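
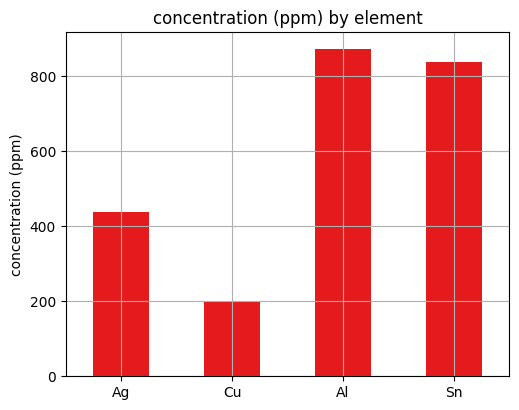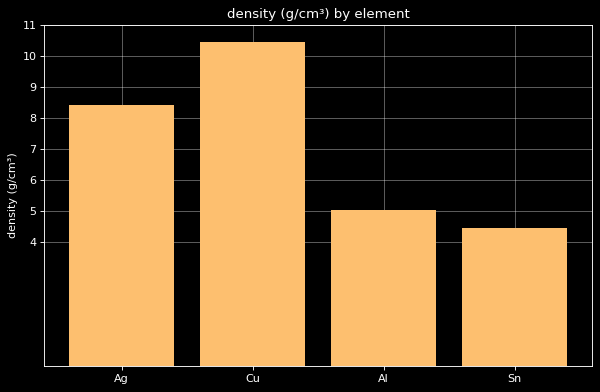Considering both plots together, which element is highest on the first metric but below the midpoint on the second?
Al

Chart 2 median density (g/cm³) ≈ 7; below-median elements: Al, Sn. Among those, Al has the highest concentration (ppm) (≈ 900).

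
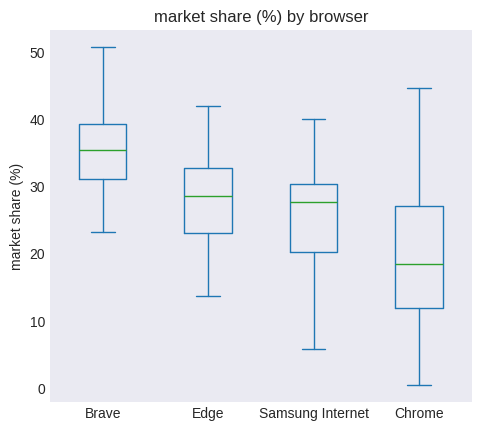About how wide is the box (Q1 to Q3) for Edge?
Q3 ≈ 32, Q1 ≈ 24; IQR ≈ 8.

≈ 8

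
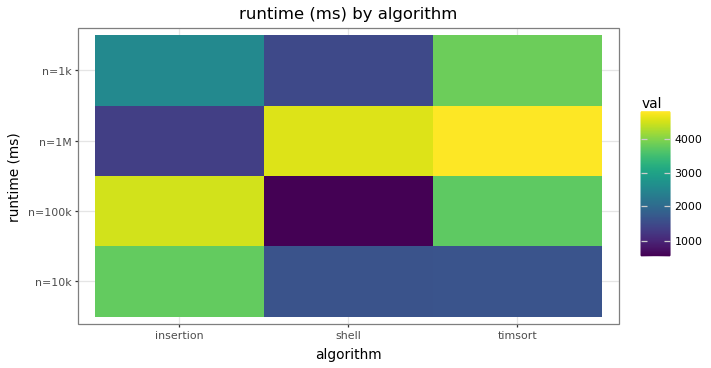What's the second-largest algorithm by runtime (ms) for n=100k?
timsort

Top 3 for n=100k: insertion ≈ 4500, timsort ≈ 3500, shell ≈ 500.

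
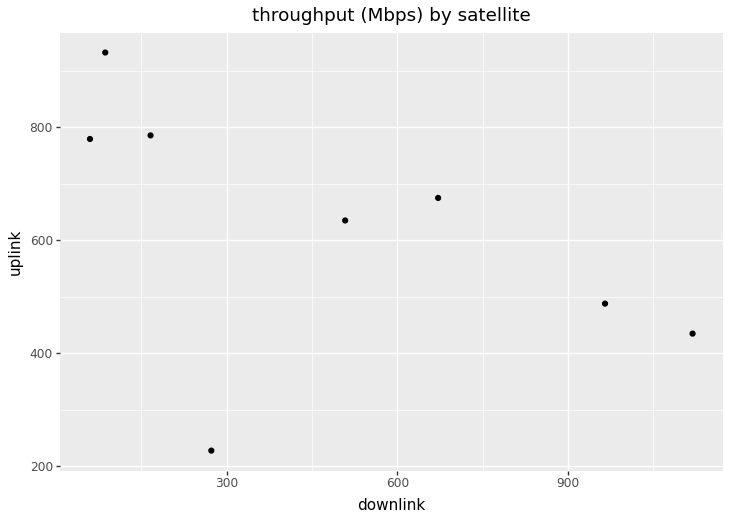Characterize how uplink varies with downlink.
Points are negatively correlated; moderate (|r| ≈ 0.5).

negative, moderate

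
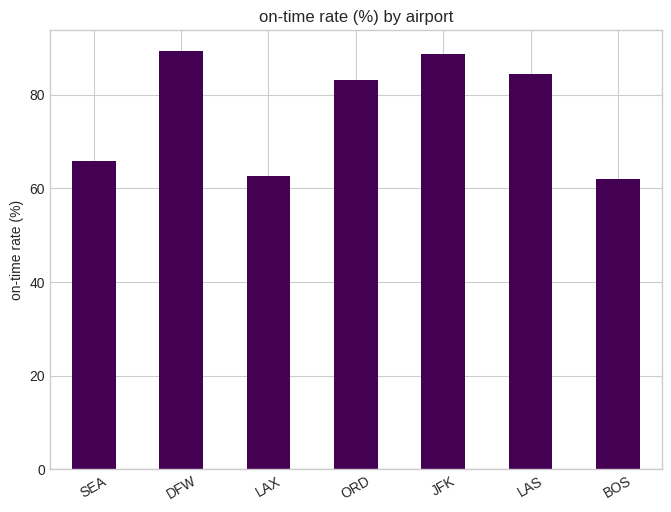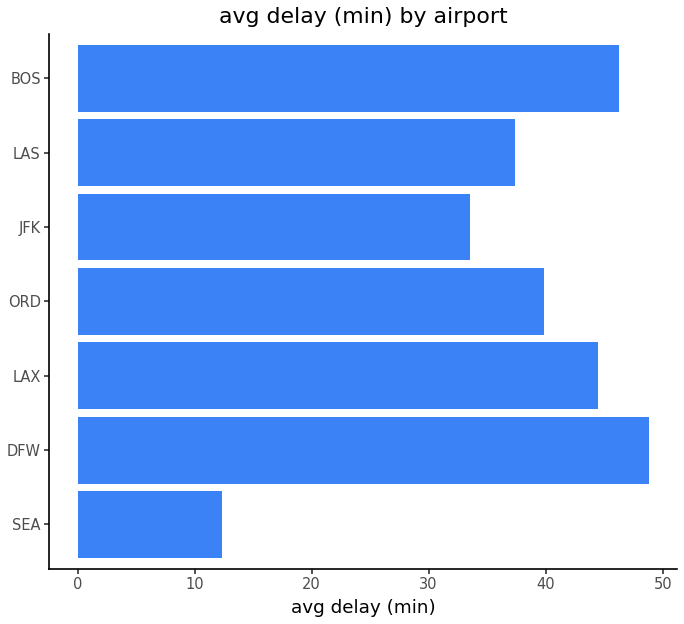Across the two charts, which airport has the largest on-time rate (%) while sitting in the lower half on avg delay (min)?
Chart 2 median avg delay (min) ≈ 40; below-median airports: SEA, JFK, LAS. Among those, JFK has the highest on-time rate (%) (≈ 90).

JFK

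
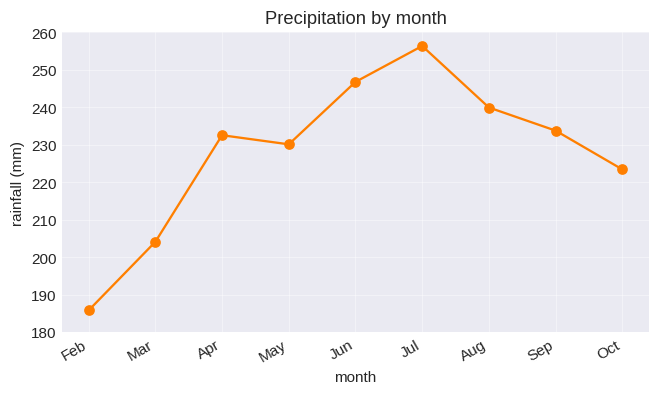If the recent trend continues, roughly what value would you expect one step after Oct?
≈ 210

Last three: 240, 230, 220 → slope ≈ -10/step → next ≈ 210.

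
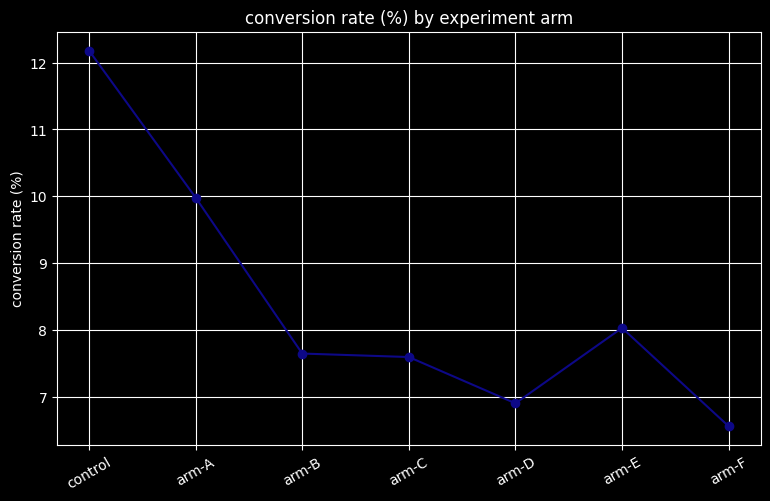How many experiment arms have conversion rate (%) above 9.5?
2

Above 9.5: control, arm-A.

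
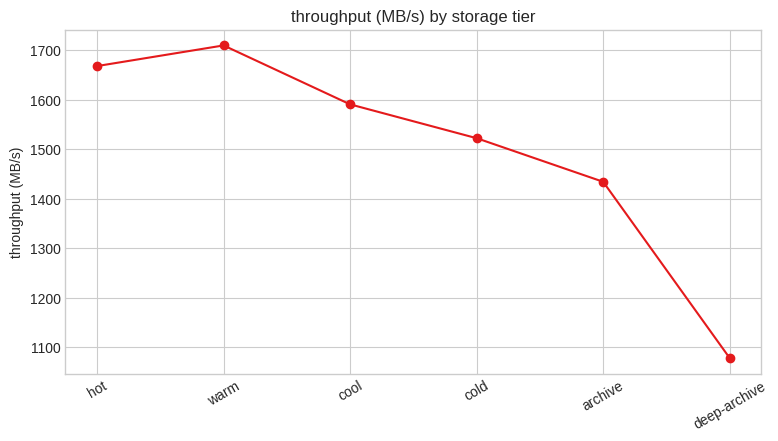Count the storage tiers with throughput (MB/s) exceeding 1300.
5

Above 1300: hot, warm, cool, cold, archive.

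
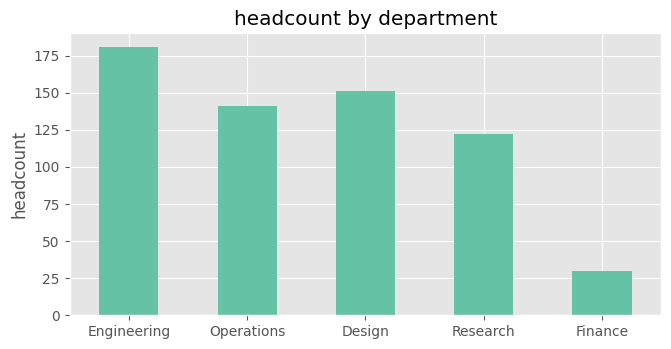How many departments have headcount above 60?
Above 60: Engineering, Operations, Design, Research.

4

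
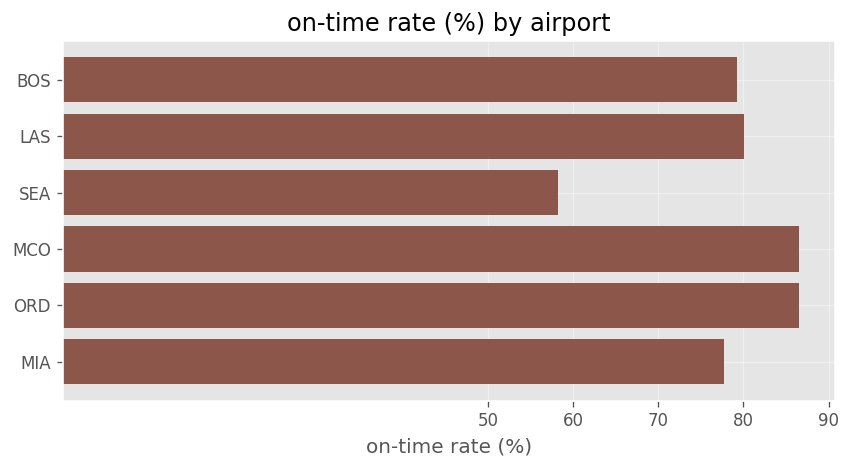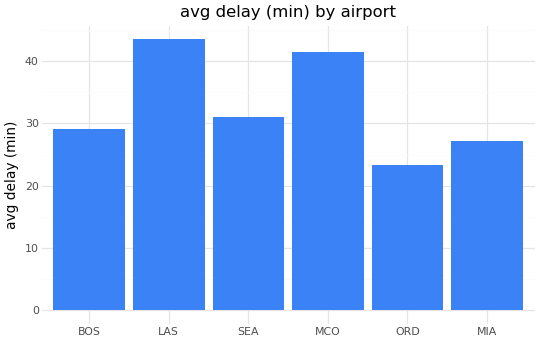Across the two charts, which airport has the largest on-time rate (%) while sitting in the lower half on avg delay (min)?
Chart 2 median avg delay (min) ≈ 30; below-median airports: BOS, ORD, MIA. Among those, ORD has the highest on-time rate (%) (≈ 90).

ORD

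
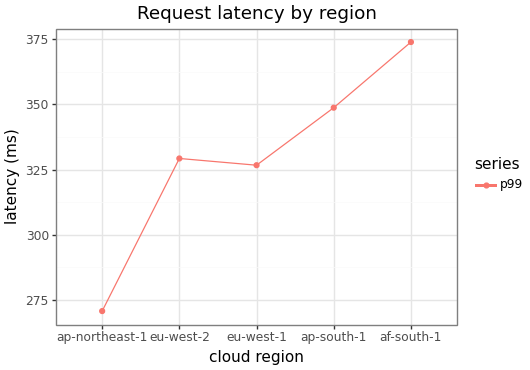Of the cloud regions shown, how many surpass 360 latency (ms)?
Above 360: af-south-1.

1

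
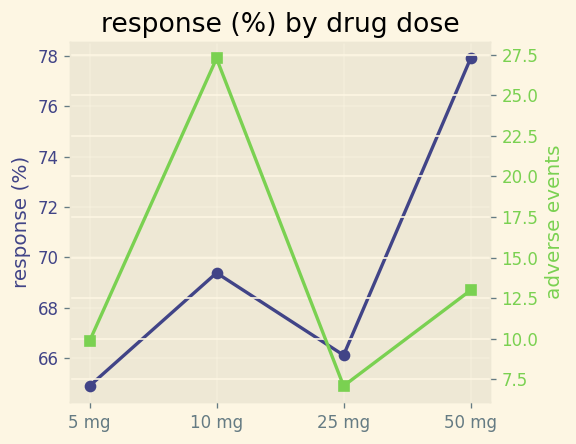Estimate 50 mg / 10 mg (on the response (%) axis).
≈ 1.11×

50 mg ≈ 78, 10 mg ≈ 70; 78/70 ≈ 1.11.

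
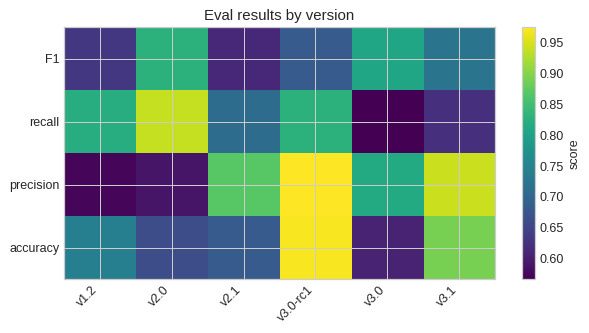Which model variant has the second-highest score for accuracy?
Top 3 for accuracy: v3.0-rc1 ≈ 0.95, v3.1 ≈ 0.90, v1.2 ≈ 0.75.

v3.1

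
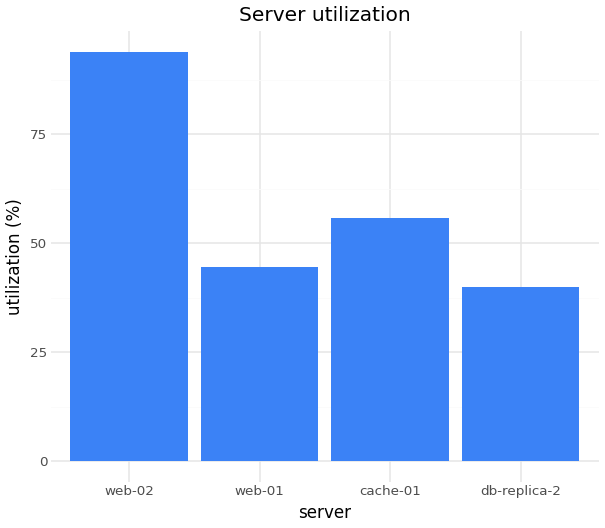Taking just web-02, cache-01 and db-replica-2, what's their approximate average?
(90 + 60 + 40) / 3 ≈ 63.

≈ 63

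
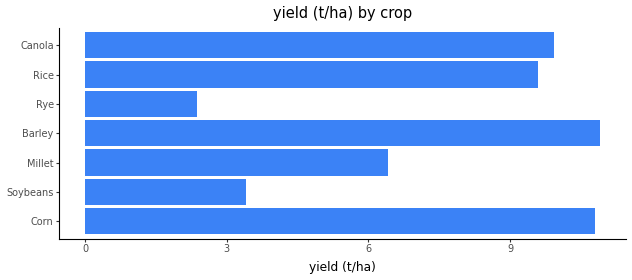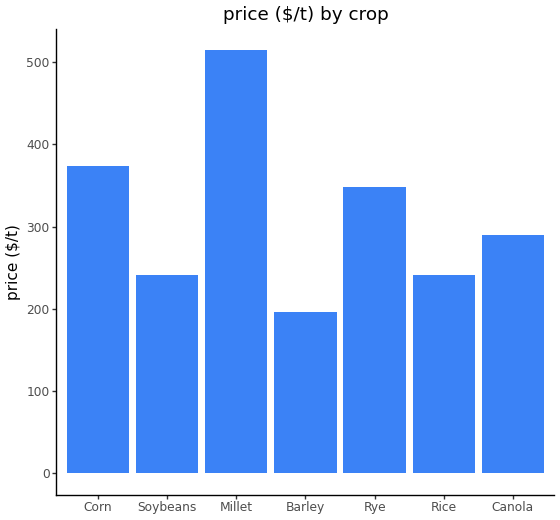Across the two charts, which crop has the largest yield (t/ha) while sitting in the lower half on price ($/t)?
Chart 2 median price ($/t) ≈ 300; below-median crops: Soybeans, Barley, Rice. Among those, Barley has the highest yield (t/ha) (≈ 11).

Barley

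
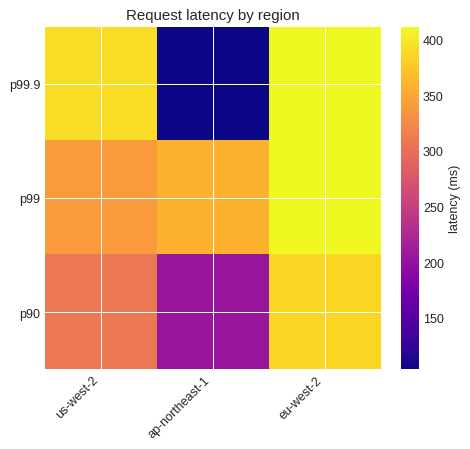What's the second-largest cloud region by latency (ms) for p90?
us-west-2

Top 3 for p90: eu-west-2 ≈ 400, us-west-2 ≈ 300, ap-northeast-1 ≈ 200.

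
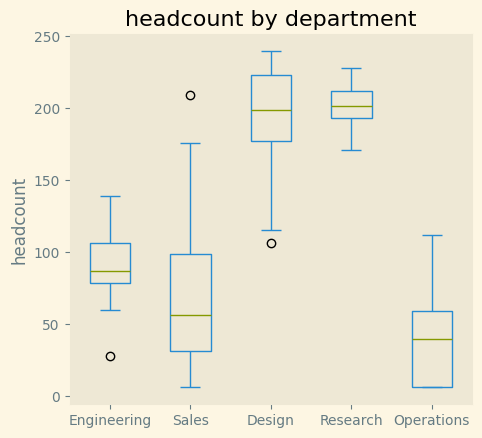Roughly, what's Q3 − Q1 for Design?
Q3 ≈ 220, Q1 ≈ 180; IQR ≈ 40.

≈ 40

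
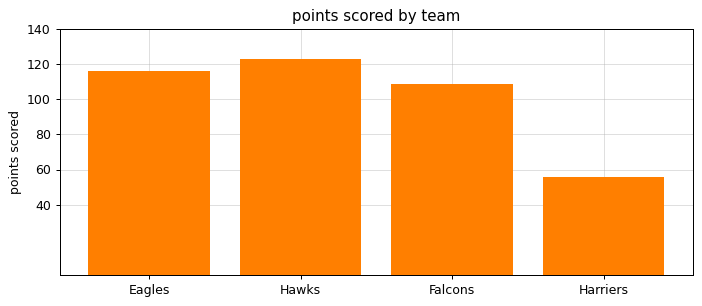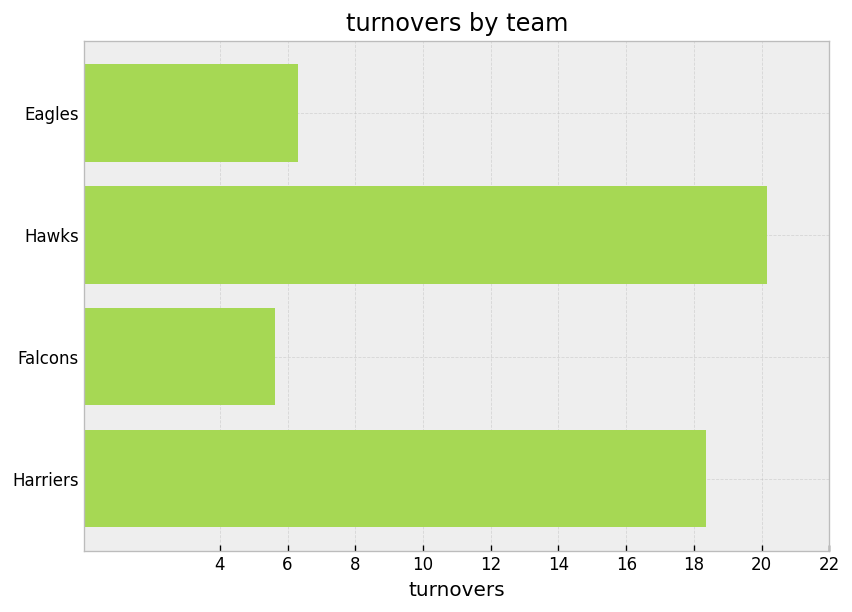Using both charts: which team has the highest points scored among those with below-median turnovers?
Chart 2 median turnovers ≈ 12; below-median teams: Eagles, Falcons. Among those, Eagles has the highest points scored (≈ 120).

Eagles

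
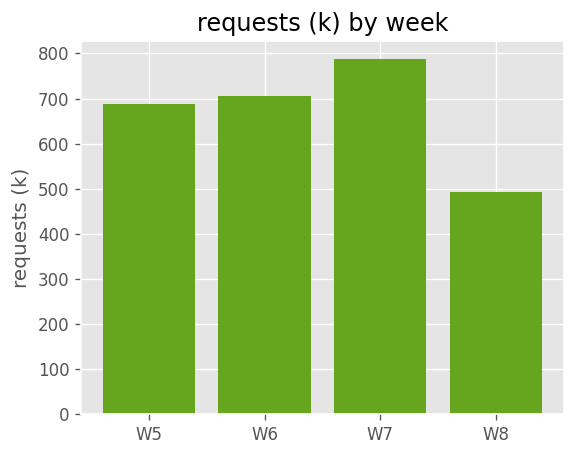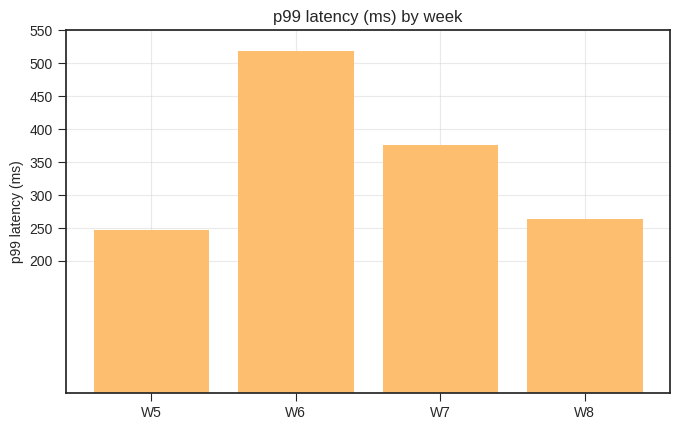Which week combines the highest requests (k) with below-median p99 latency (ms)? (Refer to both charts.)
Chart 2 median p99 latency (ms) ≈ 300; below-median weeks: W5, W8. Among those, W5 has the highest requests (k) (≈ 700).

W5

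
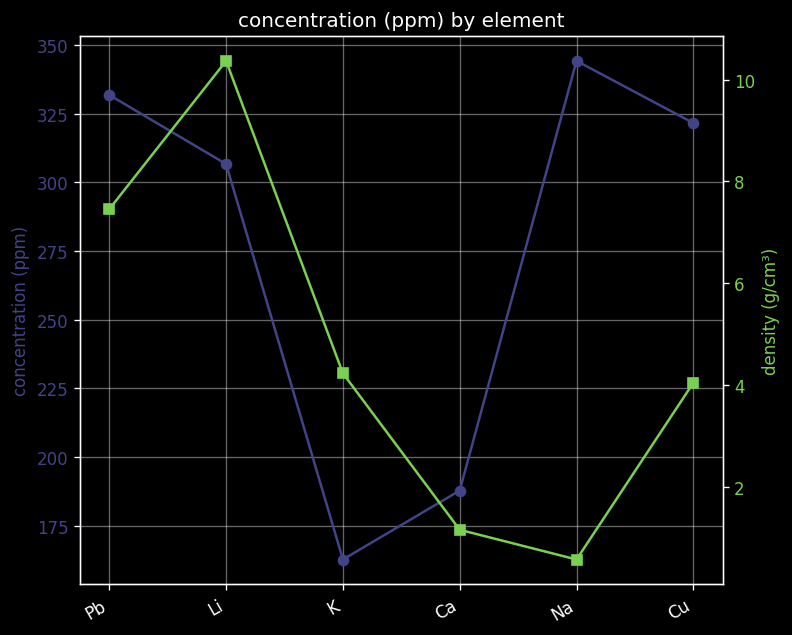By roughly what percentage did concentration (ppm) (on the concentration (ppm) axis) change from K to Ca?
≈ +12.5%

K ≈ 160, Ca ≈ 180; (180 − 160) / 160 ≈ +12.5%.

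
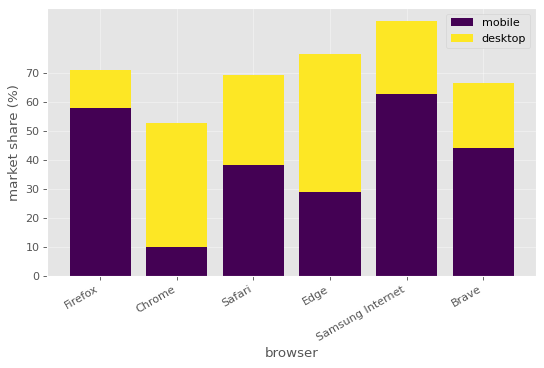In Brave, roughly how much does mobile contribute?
≈ 40

mobile top ≈ 40, bottom ≈ 0; segment ≈ 40.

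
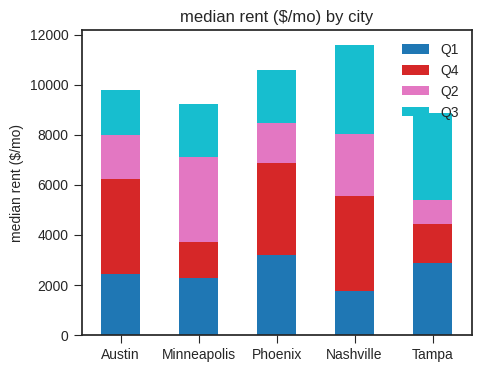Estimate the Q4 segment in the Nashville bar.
≈ 4000

Q4 top ≈ 6000, bottom ≈ 2000; segment ≈ 4000.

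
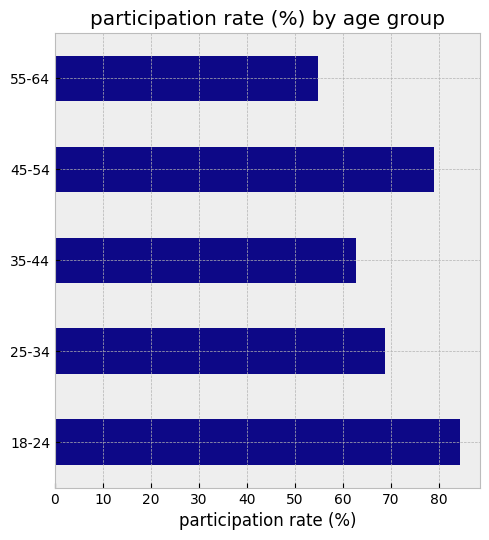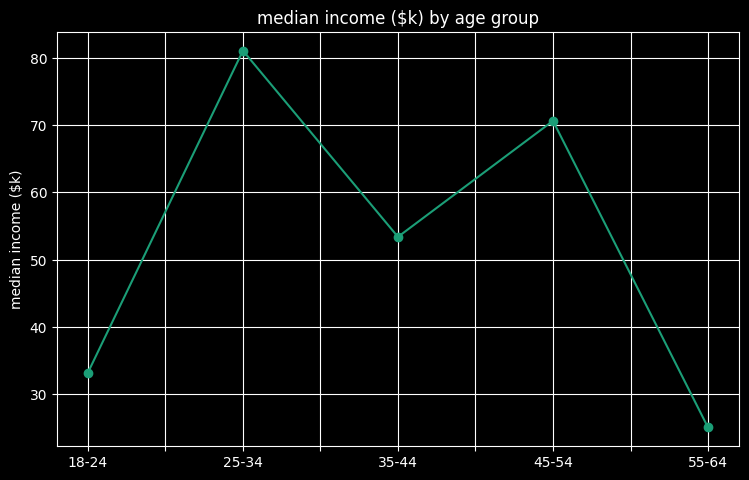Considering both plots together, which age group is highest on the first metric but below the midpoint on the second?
18-24

Chart 2 median median income ($k) ≈ 50; below-median age groups: 18-24, 55-64. Among those, 18-24 has the highest participation rate (%) (≈ 80).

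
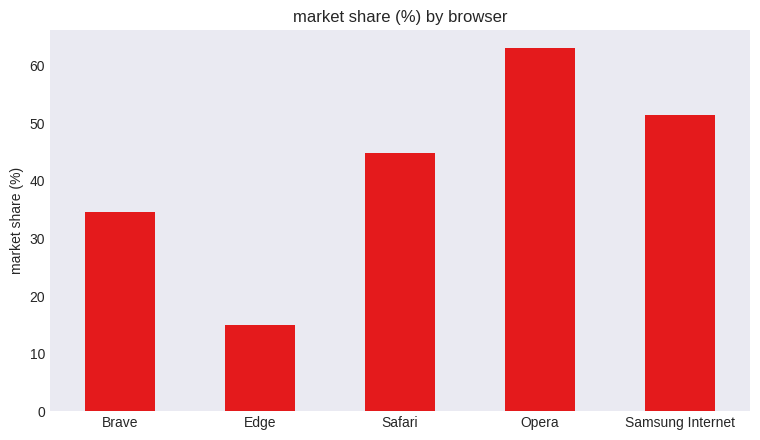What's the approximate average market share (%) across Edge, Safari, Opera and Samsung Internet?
≈ 40

(10 + 40 + 60 + 50) / 4 ≈ 40.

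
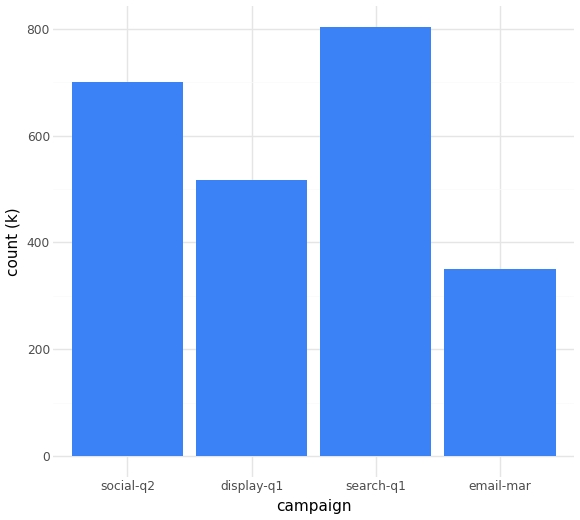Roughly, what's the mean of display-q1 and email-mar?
≈ 400

(500 + 300) / 2 ≈ 400.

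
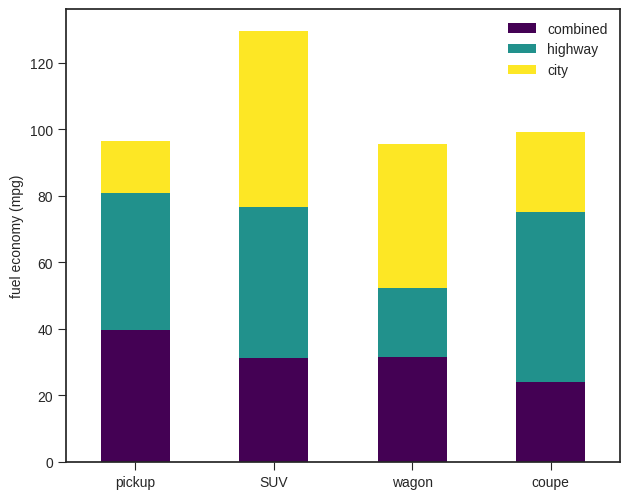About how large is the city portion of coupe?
≈ 20

city top ≈ 100, bottom ≈ 80; segment ≈ 20.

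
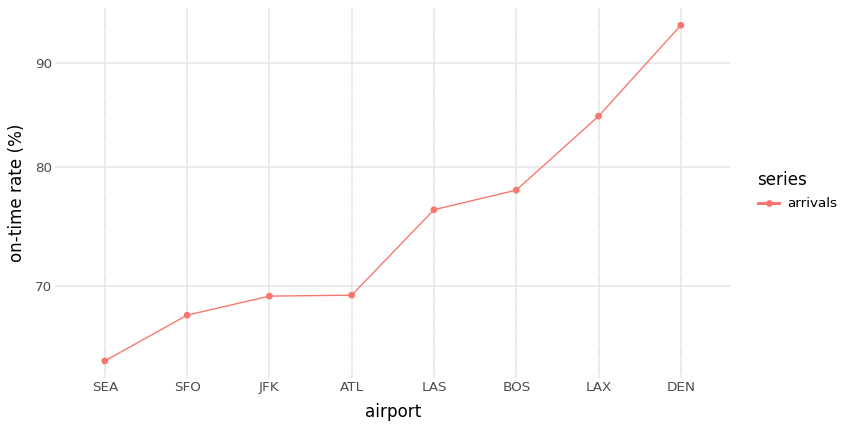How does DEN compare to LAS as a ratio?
≈ 1.27×

DEN ≈ 95, LAS ≈ 75; 95/75 ≈ 1.27.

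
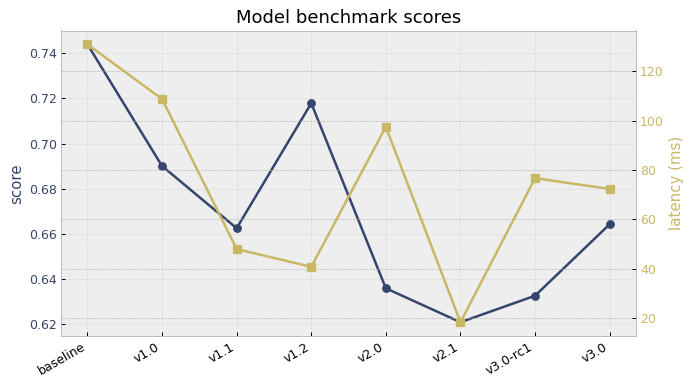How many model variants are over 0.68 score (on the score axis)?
Above 0.68: baseline, v1.0, v1.2.

3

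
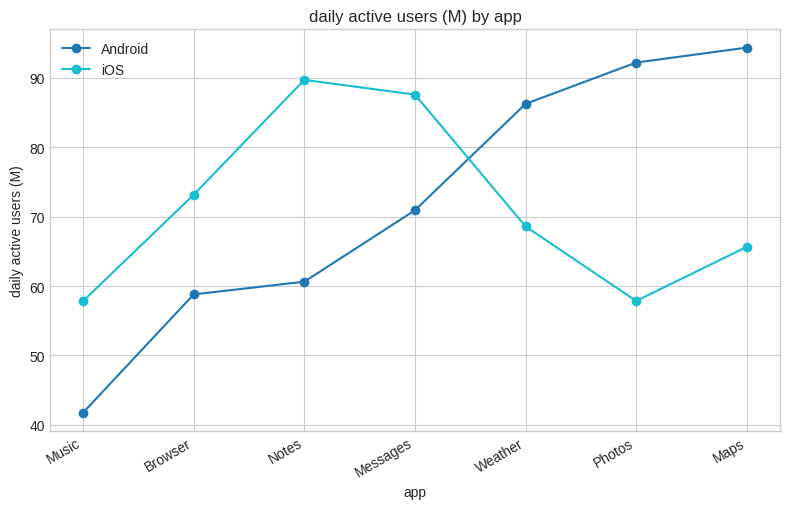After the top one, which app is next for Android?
Top 3 for Android: Maps ≈ 95, Photos ≈ 90, Weather ≈ 85.

Photos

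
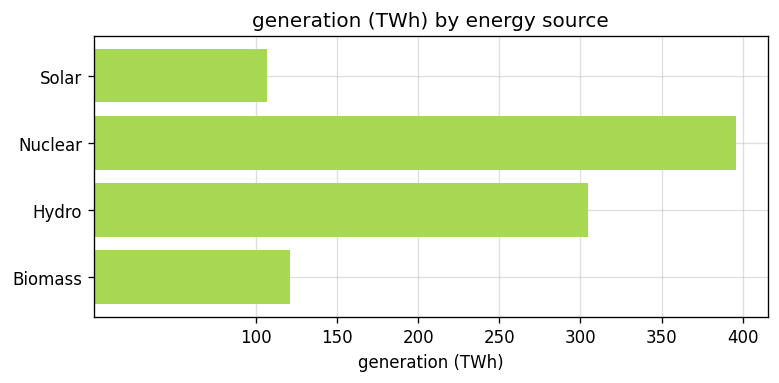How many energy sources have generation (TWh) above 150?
Above 150: Nuclear, Hydro.

2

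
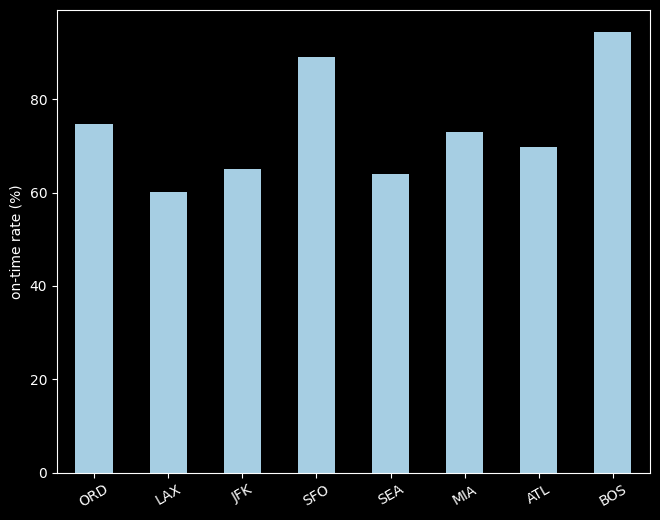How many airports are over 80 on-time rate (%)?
2

Above 80: SFO, BOS.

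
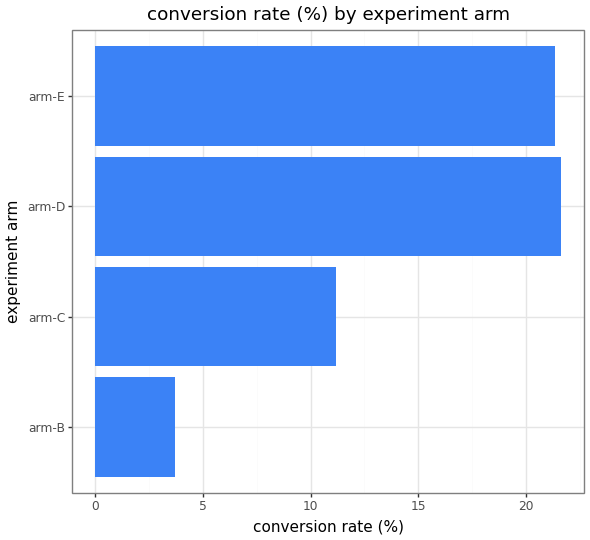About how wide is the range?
≈ 18

Max arm-D ≈ 22, min arm-B ≈ 4; range ≈ 18.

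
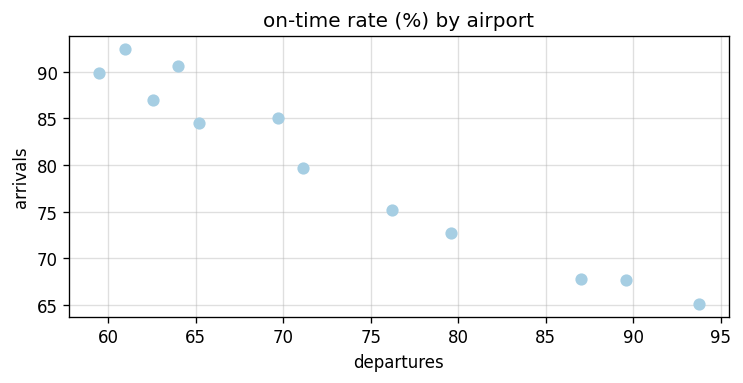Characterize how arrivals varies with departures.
negative, strong

Points are negatively correlated; strong (|r| ≈ 1.0).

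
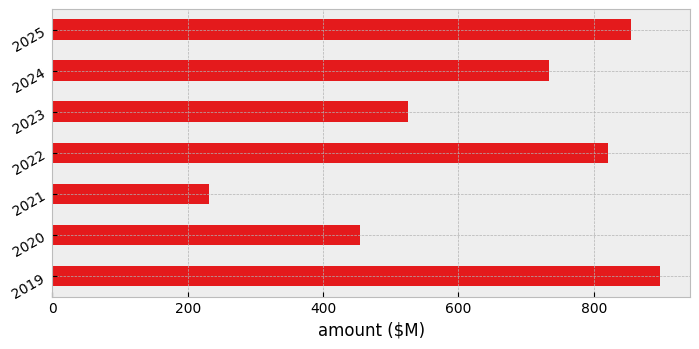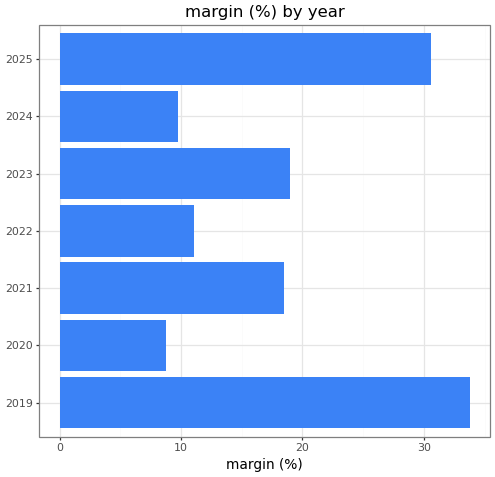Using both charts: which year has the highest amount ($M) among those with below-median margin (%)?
2022

Chart 2 median margin (%) ≈ 20; below-median years: 2020, 2022, 2024. Among those, 2022 has the highest amount ($M) (≈ 800).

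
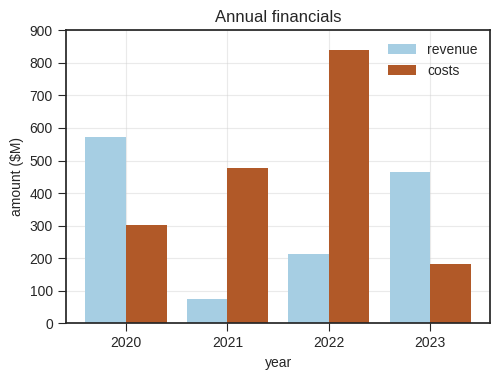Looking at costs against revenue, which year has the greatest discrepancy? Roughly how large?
2022, ≈ 600 $M

2022: costs ≈ 800, revenue ≈ 200 → gap ≈ 600. Next-largest (2021) is only ≈ 400.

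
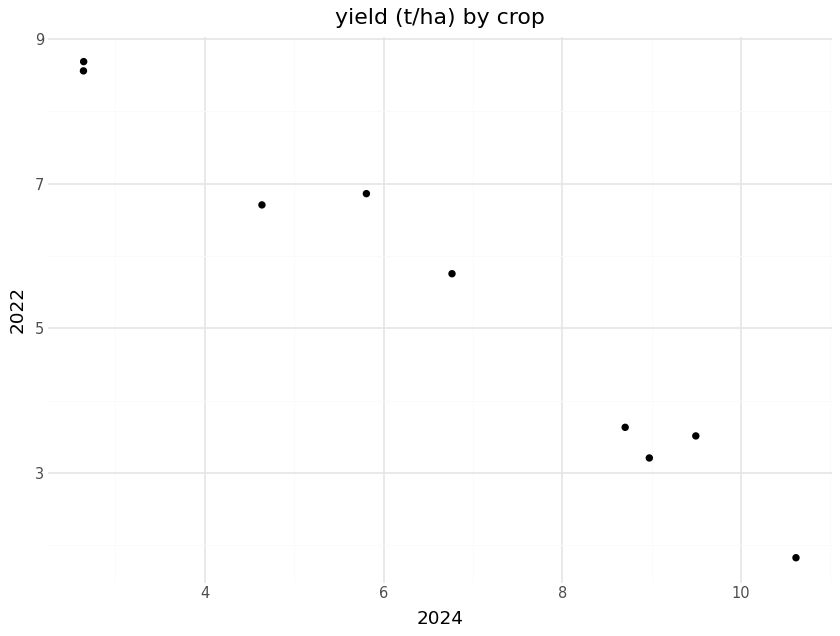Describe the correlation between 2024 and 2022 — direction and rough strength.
negative, strong

Points are negatively correlated; strong (|r| ≈ 1.0).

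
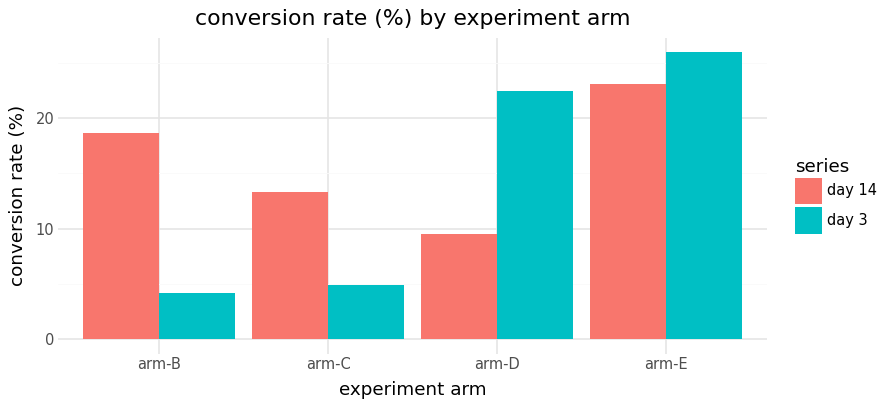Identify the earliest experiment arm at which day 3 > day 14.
arm-C: day 3 ≈ 5 vs day 14 ≈ 15 (not yet); arm-D: day 3 ≈ 20 vs day 14 ≈ 10 (first crossover).

arm-D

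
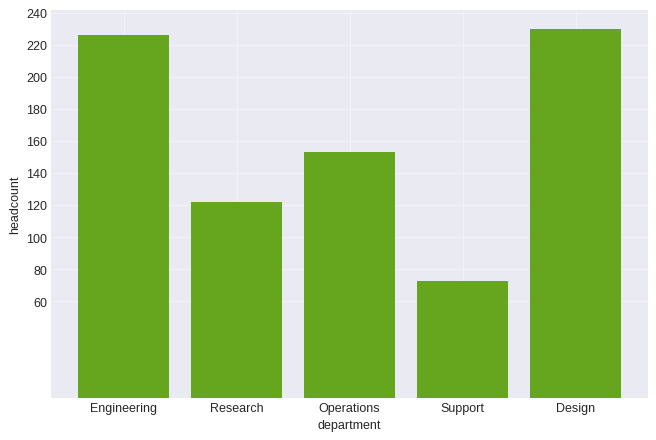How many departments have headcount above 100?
4

Above 100: Engineering, Research, Operations, Design.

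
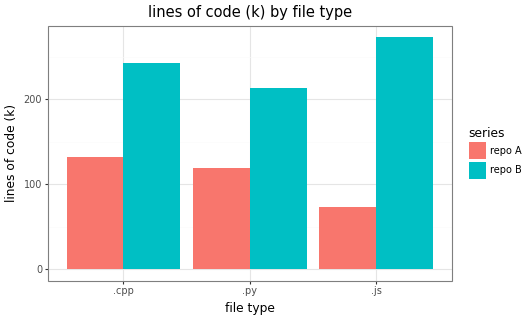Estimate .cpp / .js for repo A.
≈ 1.67×

.cpp ≈ 125, .js ≈ 75; 125/75 ≈ 1.67.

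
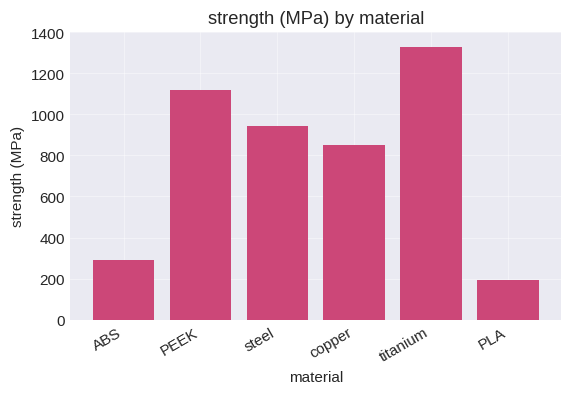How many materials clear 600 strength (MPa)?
Above 600: PEEK, steel, copper, titanium.

4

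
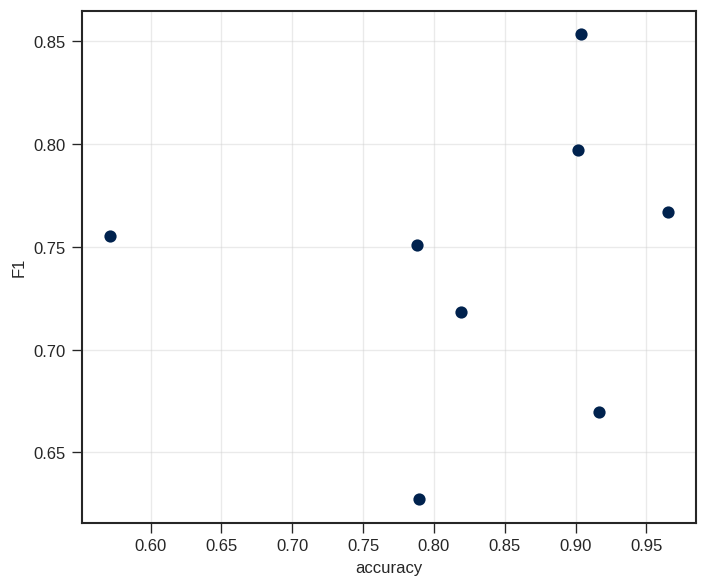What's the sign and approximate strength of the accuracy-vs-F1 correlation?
no clear correlation

Points are roughly uncorrelated; weak (|r| ≈ 0.2).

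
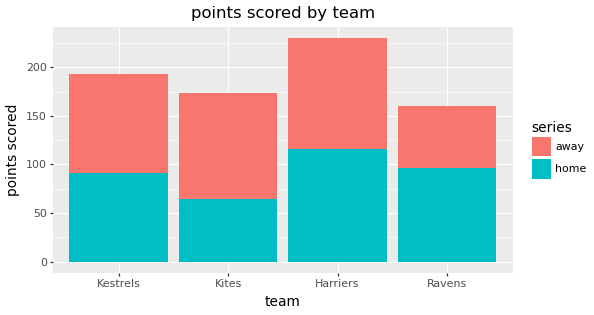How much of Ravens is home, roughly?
home top ≈ 100, bottom ≈ 0; segment ≈ 100.

≈ 100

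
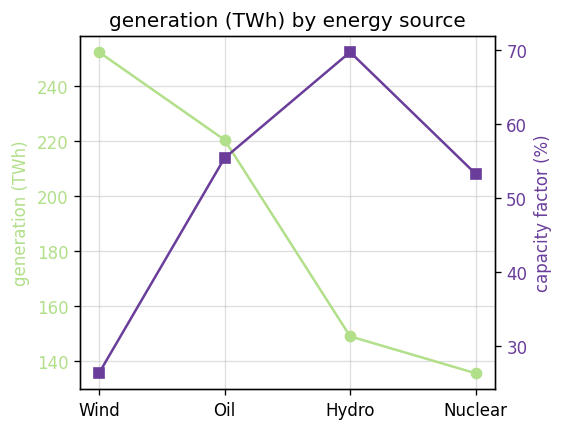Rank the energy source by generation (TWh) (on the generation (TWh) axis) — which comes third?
Hydro

Top 4 (on the generation (TWh) axis): Wind ≈ 250, Oil ≈ 220, Hydro ≈ 150, Nuclear ≈ 140.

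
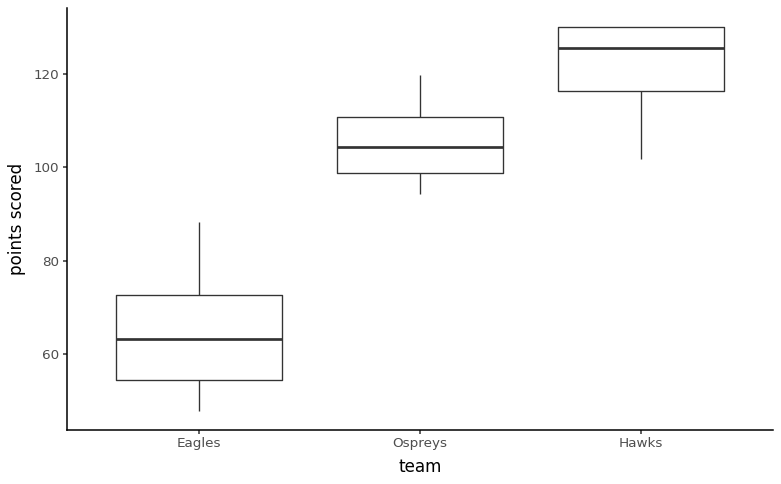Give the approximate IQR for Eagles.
Q3 ≈ 75, Q1 ≈ 55; IQR ≈ 20.

≈ 20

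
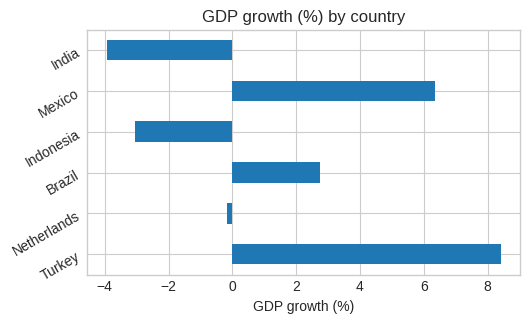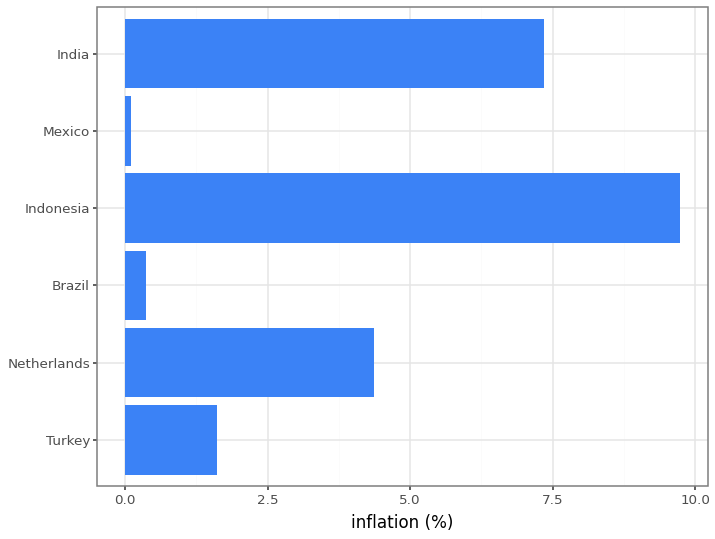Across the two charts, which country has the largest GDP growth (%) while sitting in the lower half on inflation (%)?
Chart 2 median inflation (%) ≈ 3; below-median countries: Turkey, Brazil, Mexico. Among those, Turkey has the highest GDP growth (%) (≈ 8).

Turkey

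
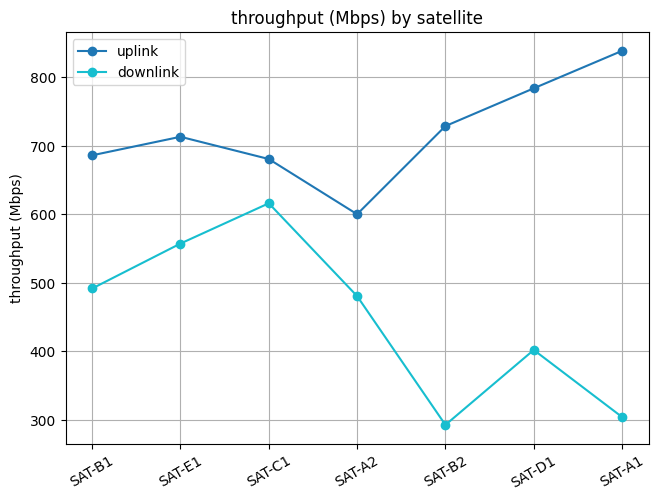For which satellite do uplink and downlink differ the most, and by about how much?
SAT-A1, ≈ 550 Mbps

SAT-A1: uplink ≈ 850, downlink ≈ 300 → gap ≈ 550. Next-largest (SAT-B2) is only ≈ 450.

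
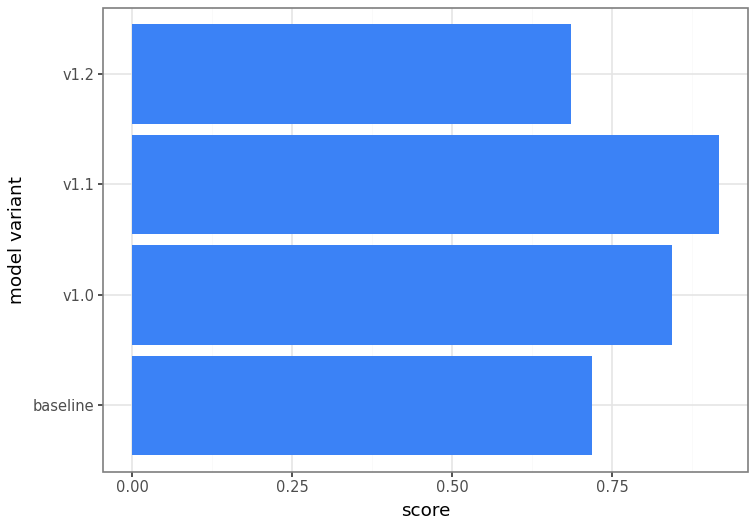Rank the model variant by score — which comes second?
v1.0

Top 3: v1.1 ≈ 0.9, v1.0 ≈ 0.8, baseline ≈ 0.7.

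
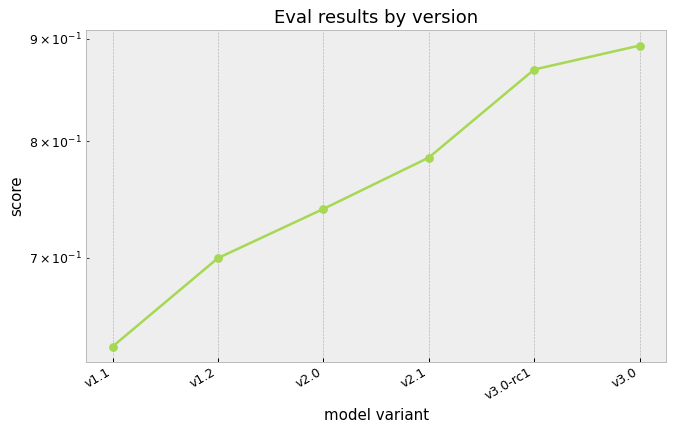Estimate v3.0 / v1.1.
v3.0 ≈ 0.90, v1.1 ≈ 0.65; 0.90/0.65 ≈ 1.38.

≈ 1.38×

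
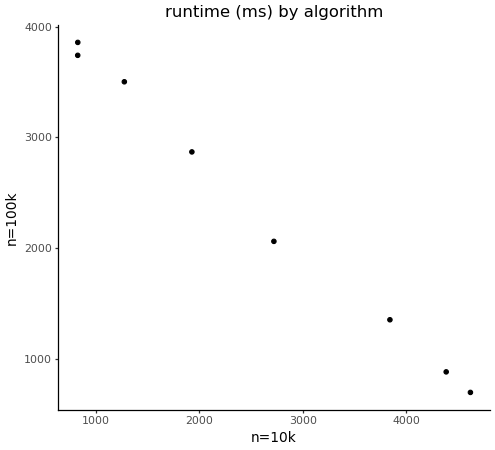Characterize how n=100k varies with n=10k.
Points are negatively correlated; strong (|r| ≈ 1.0).

negative, strong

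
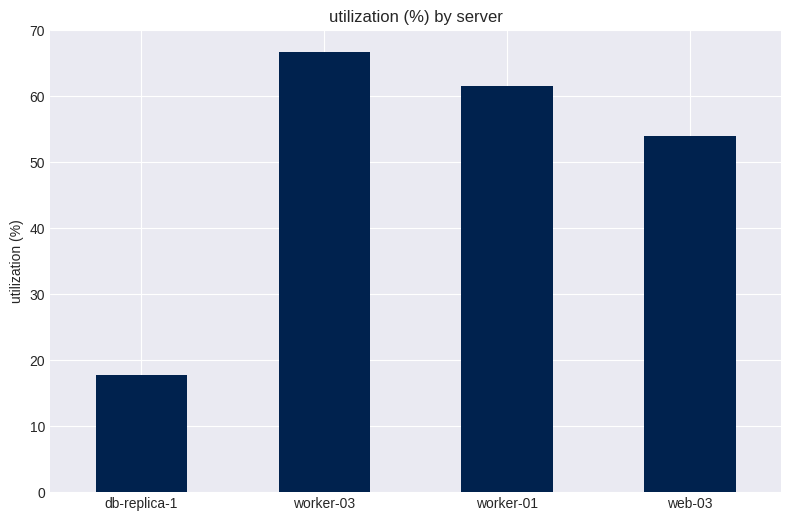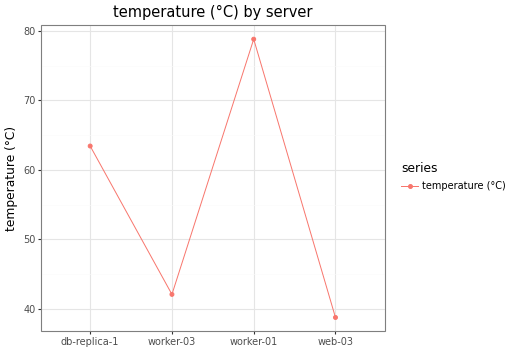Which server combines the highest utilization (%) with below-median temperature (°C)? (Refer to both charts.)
Chart 2 median temperature (°C) ≈ 50; below-median servers: worker-03, web-03. Among those, worker-03 has the highest utilization (%) (≈ 70).

worker-03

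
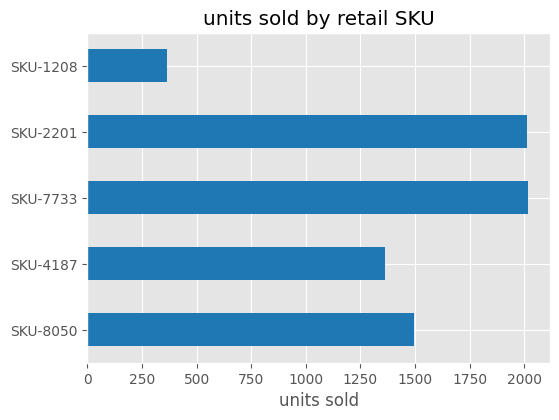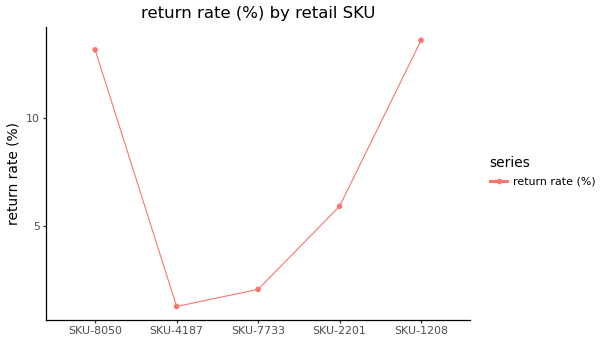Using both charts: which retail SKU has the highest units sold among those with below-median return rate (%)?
SKU-7733

Chart 2 median return rate (%) ≈ 6; below-median retail SKUs: SKU-4187, SKU-7733. Among those, SKU-7733 has the highest units sold (≈ 2000).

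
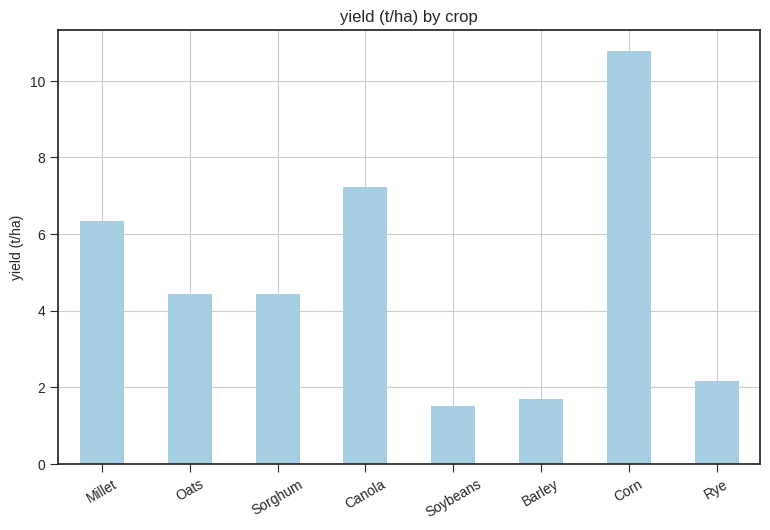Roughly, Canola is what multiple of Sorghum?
≈ 1.75×

Canola ≈ 7, Sorghum ≈ 4; 7/4 ≈ 1.75.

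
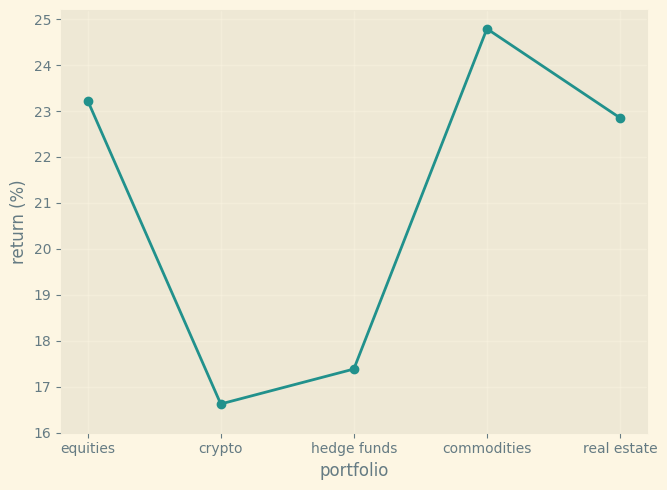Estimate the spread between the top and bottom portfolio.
≈ 8

Max commodities ≈ 25, min crypto ≈ 17; range ≈ 8.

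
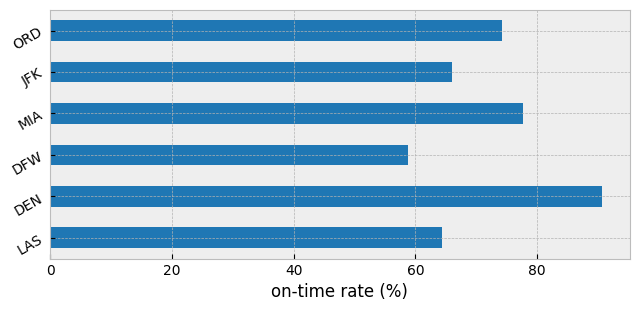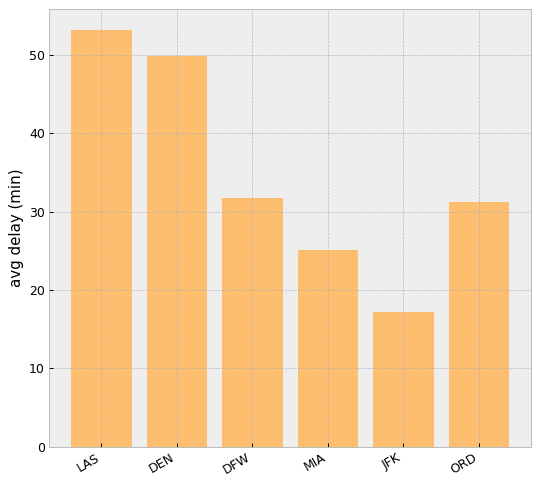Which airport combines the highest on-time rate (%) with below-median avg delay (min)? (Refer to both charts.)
Chart 2 median avg delay (min) ≈ 30; below-median airports: MIA, JFK, ORD. Among those, MIA has the highest on-time rate (%) (≈ 80).

MIA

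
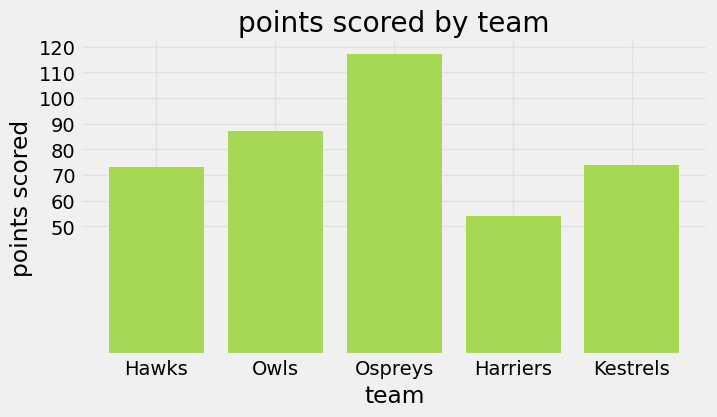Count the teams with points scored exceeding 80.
2

Above 80: Owls, Ospreys.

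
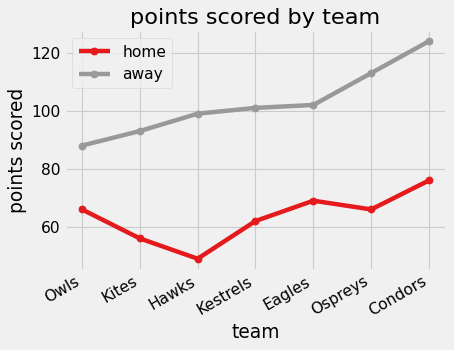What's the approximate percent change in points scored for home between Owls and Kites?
Owls ≈ 70, Kites ≈ 60; (60 − 70) / 70 ≈ -14.3%.

≈ -14.3%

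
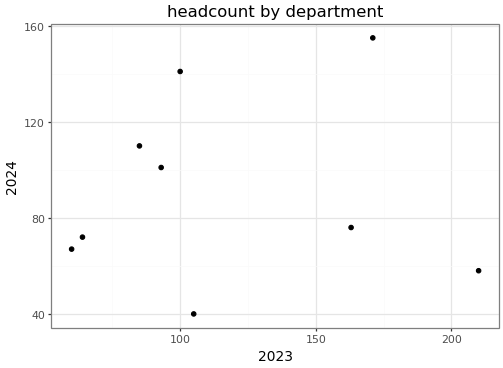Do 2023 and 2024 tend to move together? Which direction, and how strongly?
Points are roughly uncorrelated; weak (|r| ≈ 0.1).

no clear correlation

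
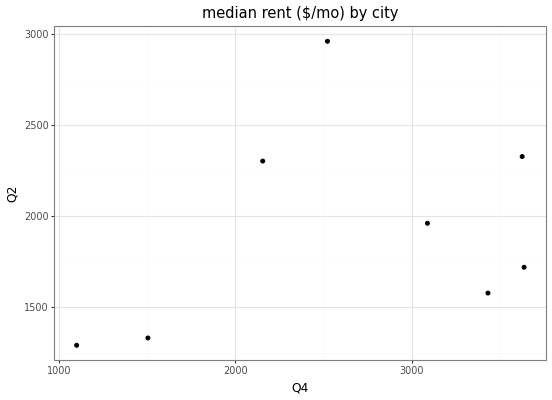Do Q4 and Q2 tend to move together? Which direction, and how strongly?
Points are positively correlated; weak (|r| ≈ 0.3).

positive, weak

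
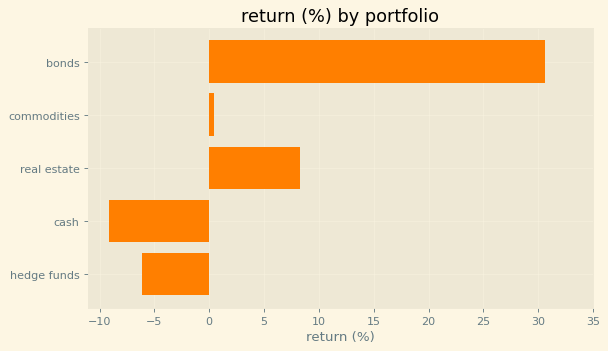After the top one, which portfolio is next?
real estate

Top 3: bonds ≈ 30, real estate ≈ 10, commodities ≈ 0.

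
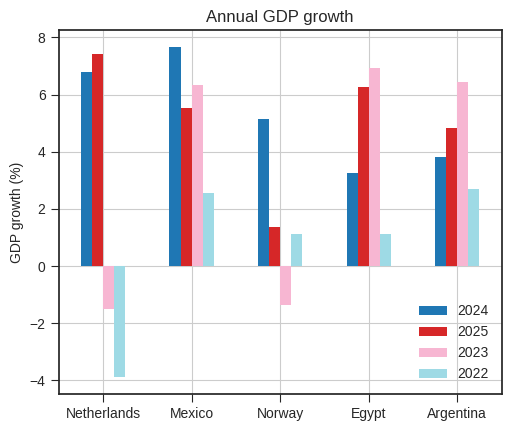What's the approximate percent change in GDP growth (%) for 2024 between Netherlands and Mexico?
≈ +14.3%

Netherlands ≈ 7, Mexico ≈ 8; (8 − 7) / 7 ≈ +14.3%.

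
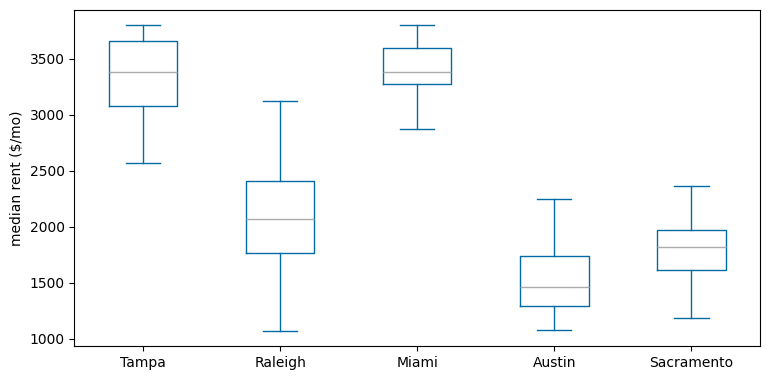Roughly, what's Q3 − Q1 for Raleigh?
Q3 ≈ 2400, Q1 ≈ 1800; IQR ≈ 600.

≈ 600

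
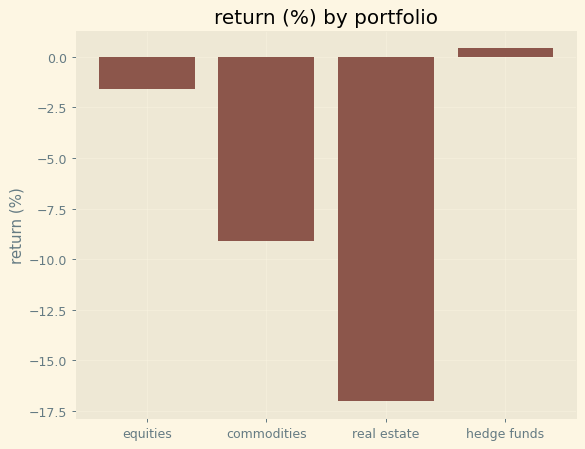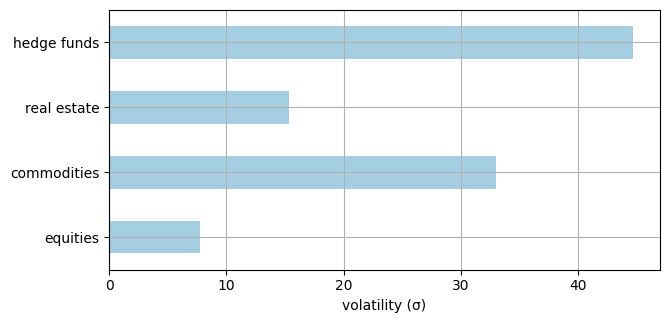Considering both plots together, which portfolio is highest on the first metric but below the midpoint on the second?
equities

Chart 2 median volatility (σ) ≈ 25; below-median portfolios: equities, real estate. Among those, equities has the highest return (%) (≈ -1.6).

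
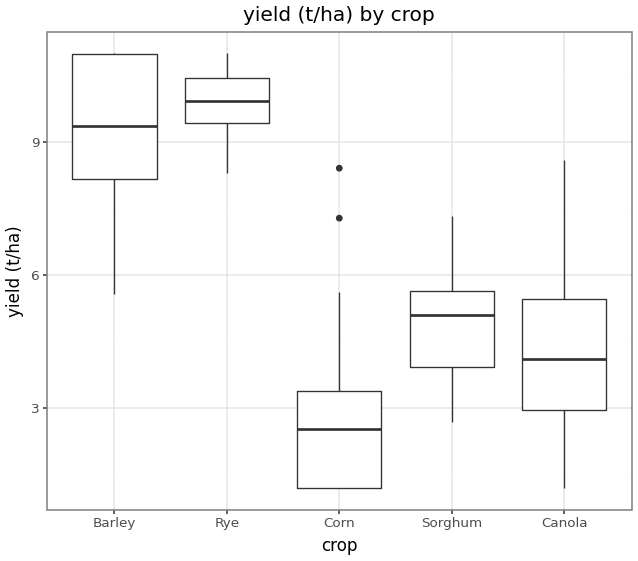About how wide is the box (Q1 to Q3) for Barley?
Q3 ≈ 11, Q1 ≈ 8; IQR ≈ 3.

≈ 3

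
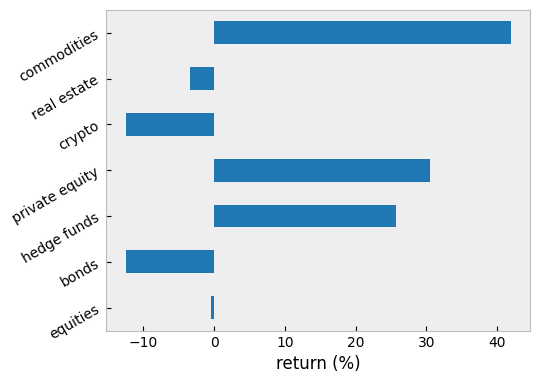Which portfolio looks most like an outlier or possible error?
commodities

commodities ≈ 40; the rest sit between ≈ -10 and ≈ 30.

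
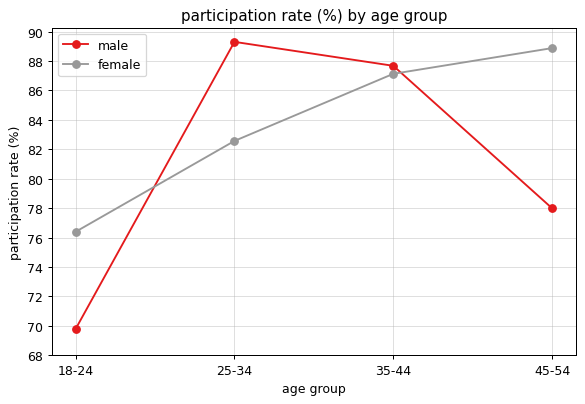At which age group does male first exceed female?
18-24: male ≈ 70 vs female ≈ 76 (not yet); 25-34: male ≈ 90 vs female ≈ 82 (first crossover).

25-34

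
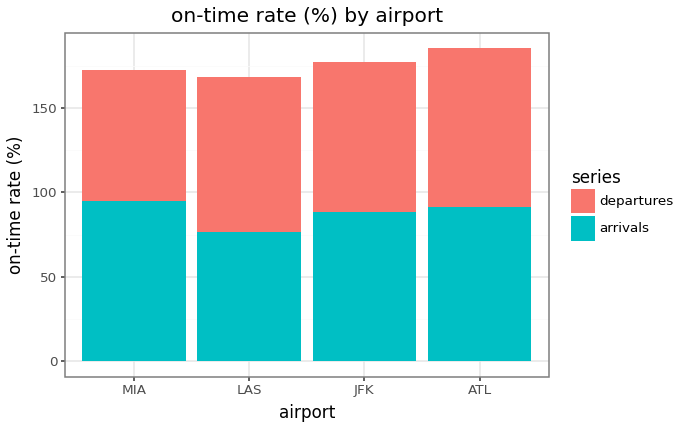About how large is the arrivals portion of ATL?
arrivals top ≈ 100, bottom ≈ 0; segment ≈ 100.

≈ 100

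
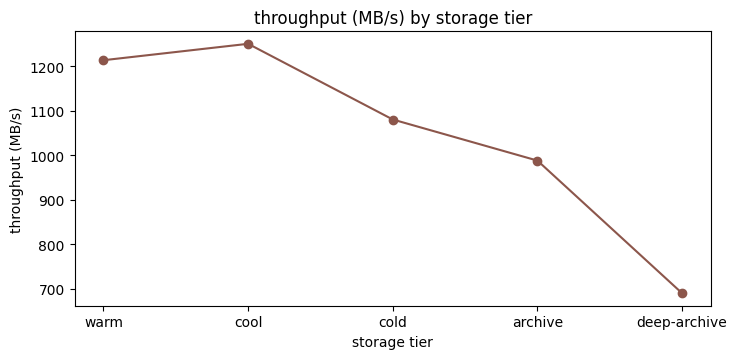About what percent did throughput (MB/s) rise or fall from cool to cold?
cool ≈ 1250, cold ≈ 1100; (1100 − 1250) / 1250 ≈ -12%.

≈ -12%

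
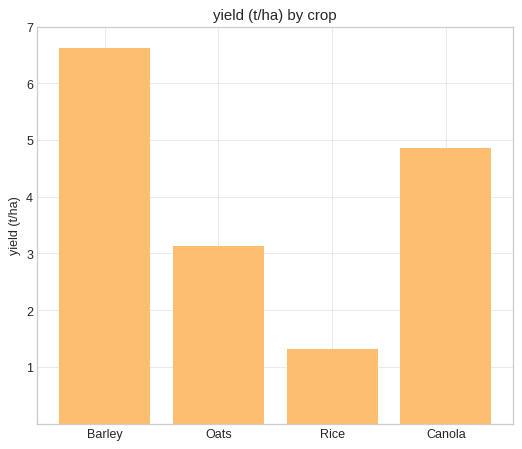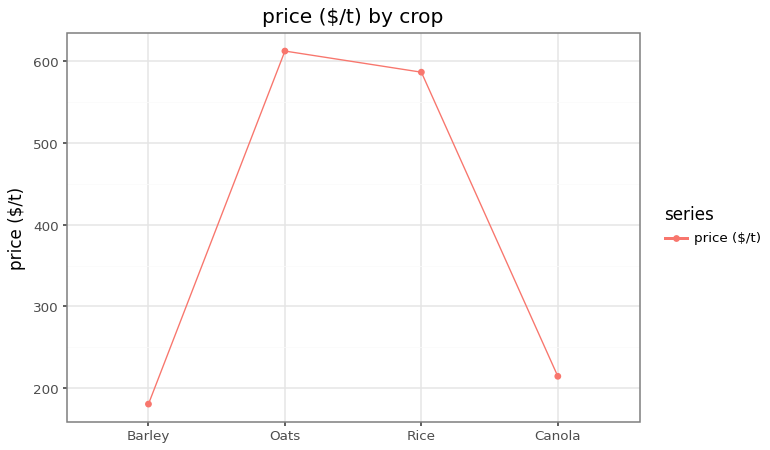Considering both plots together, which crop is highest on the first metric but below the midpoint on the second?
Chart 2 median price ($/t) ≈ 400; below-median crops: Barley, Canola. Among those, Barley has the highest yield (t/ha) (≈ 7).

Barley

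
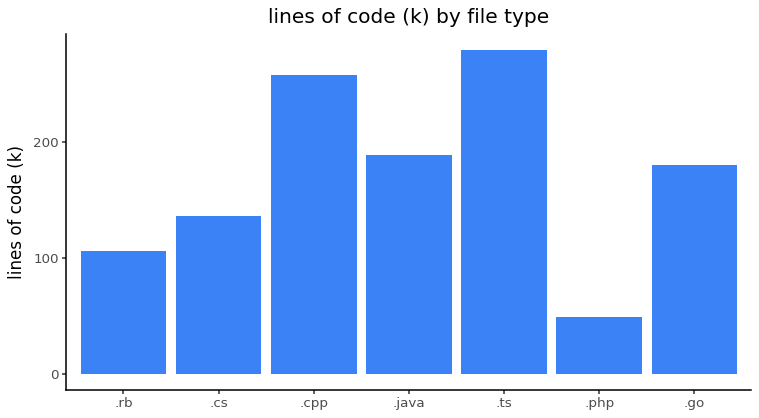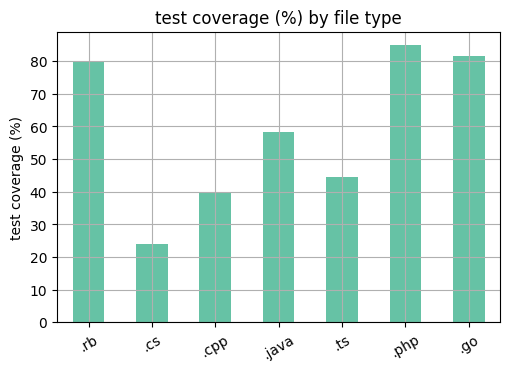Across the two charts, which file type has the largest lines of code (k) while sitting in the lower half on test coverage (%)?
Chart 2 median test coverage (%) ≈ 60; below-median file types: .cs, .cpp, .ts. Among those, .ts has the highest lines of code (k) (≈ 300).

.ts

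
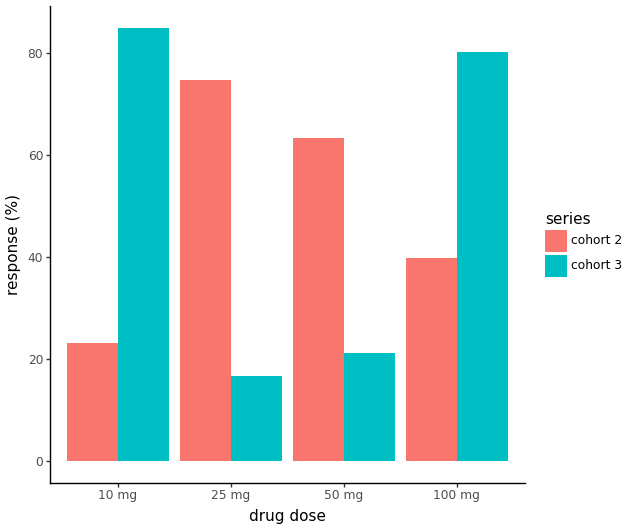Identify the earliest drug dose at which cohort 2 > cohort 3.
25 mg

10 mg: cohort 2 ≈ 20 vs cohort 3 ≈ 80 (not yet); 25 mg: cohort 2 ≈ 70 vs cohort 3 ≈ 20 (first crossover).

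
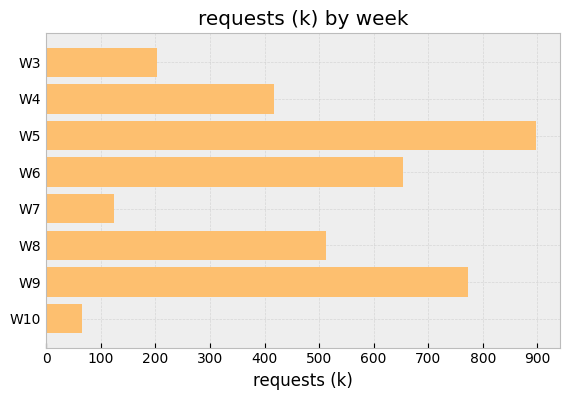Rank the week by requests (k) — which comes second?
Top 3: W5 ≈ 900, W9 ≈ 800, W6 ≈ 700.

W9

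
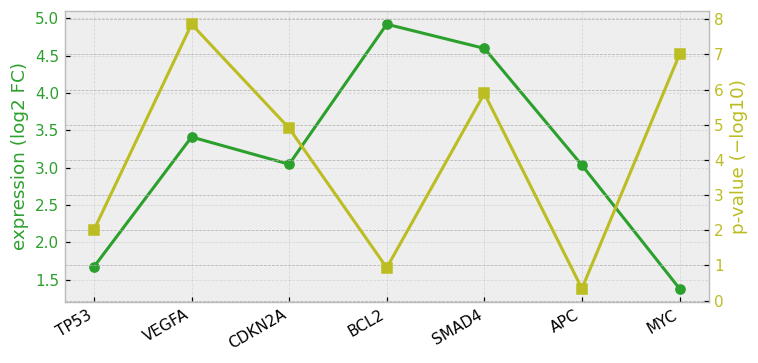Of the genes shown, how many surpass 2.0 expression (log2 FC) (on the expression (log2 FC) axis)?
Above 2.0: VEGFA, CDKN2A, BCL2, SMAD4, APC.

5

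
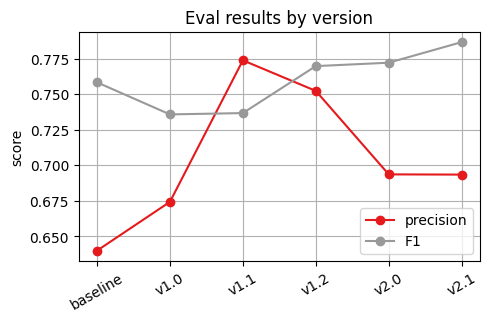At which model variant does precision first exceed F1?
v1.1

v1.0: precision ≈ 0.68 vs F1 ≈ 0.74 (not yet); v1.1: precision ≈ 0.78 vs F1 ≈ 0.74 (first crossover).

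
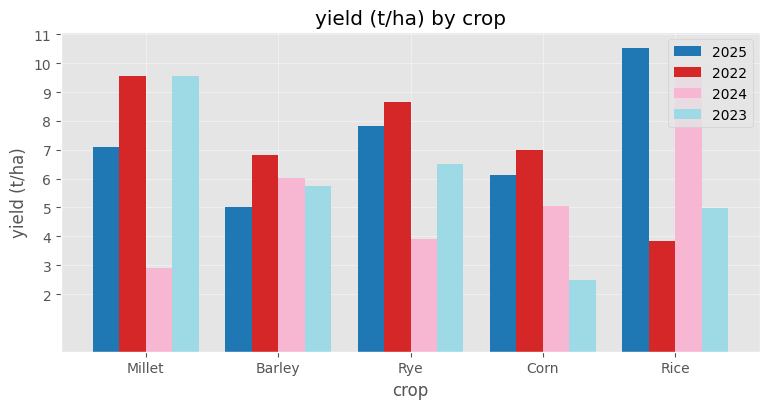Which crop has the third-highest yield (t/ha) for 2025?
Top 4 for 2025: Rice ≈ 11, Rye ≈ 8, Millet ≈ 7, Corn ≈ 6.

Millet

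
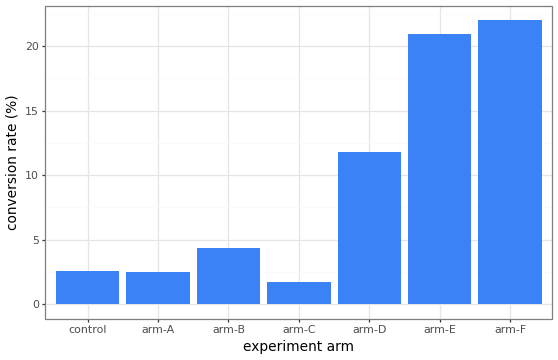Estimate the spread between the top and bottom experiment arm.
≈ 20

Max arm-F ≈ 22, min arm-C ≈ 2; range ≈ 20.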